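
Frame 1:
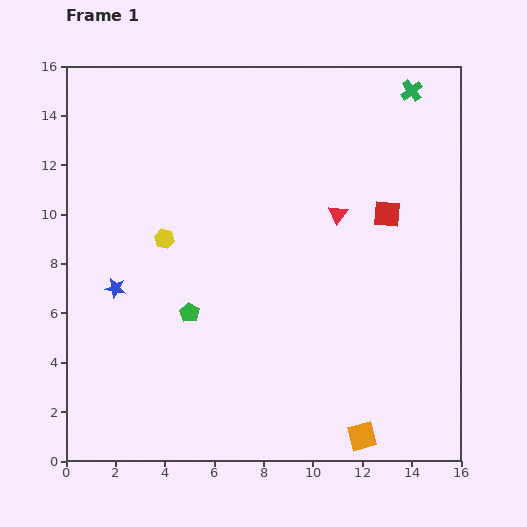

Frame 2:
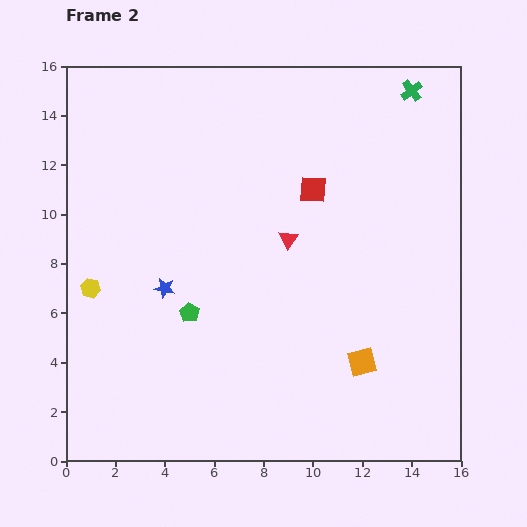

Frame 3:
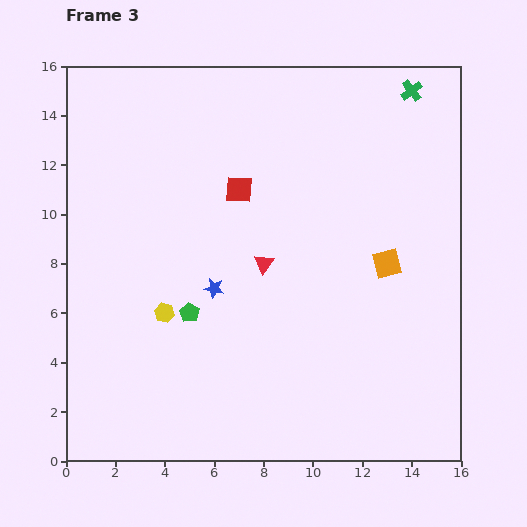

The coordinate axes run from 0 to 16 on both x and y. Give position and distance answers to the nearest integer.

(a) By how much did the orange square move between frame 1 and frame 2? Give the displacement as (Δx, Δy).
(0, 3)

The orange square was at (12, 1) in frame 1 and (12, 4) in frame 2.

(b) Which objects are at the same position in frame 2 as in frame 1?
the green cross, the green pentagon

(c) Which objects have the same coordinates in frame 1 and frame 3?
the green cross, the green pentagon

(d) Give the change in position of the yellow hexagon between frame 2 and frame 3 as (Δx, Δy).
(3, -1)

The yellow hexagon was at (1, 7) in frame 2 and (4, 6) in frame 3.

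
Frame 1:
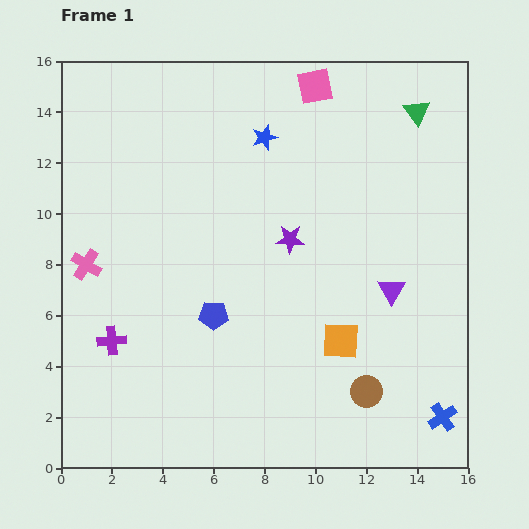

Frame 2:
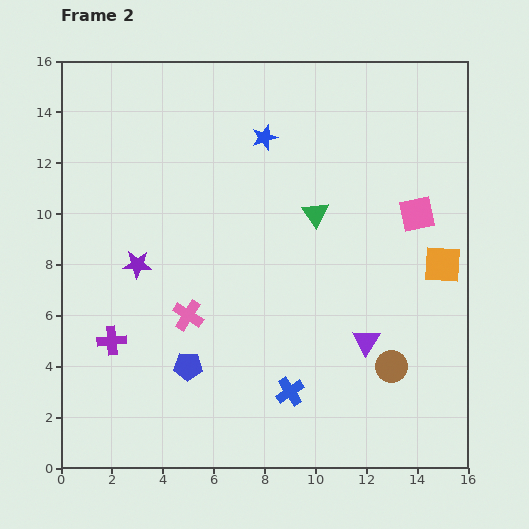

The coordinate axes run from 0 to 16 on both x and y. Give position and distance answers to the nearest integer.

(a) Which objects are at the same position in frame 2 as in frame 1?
the purple cross, the blue star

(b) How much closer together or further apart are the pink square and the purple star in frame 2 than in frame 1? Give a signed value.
+5

Distance in frame 1: 6. Distance in frame 2: 11.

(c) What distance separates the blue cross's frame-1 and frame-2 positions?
6

The blue cross moved from (15, 2) to (9, 3), a distance of √(6² + 1²) ≈ 6.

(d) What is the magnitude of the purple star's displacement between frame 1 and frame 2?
6

The purple star moved from (9, 9) to (3, 8), a distance of √(6² + 1²) ≈ 6.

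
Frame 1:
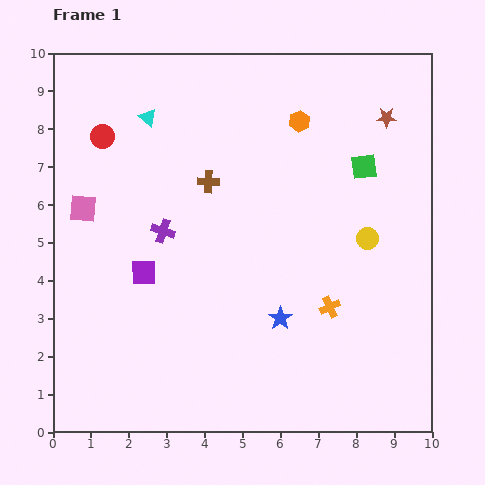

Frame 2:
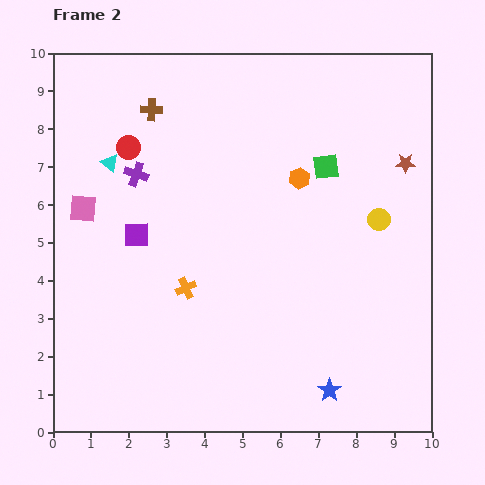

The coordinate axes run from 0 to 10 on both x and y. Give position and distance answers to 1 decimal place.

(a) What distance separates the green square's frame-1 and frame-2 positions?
1.0

The green square moved from (8.2, 7.0) to (7.2, 7.0), a distance of √(1.0² + 0.0²) ≈ 1.0.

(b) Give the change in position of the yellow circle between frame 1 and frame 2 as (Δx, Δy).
(0.3, 0.5)

The yellow circle was at (8.3, 5.1) in frame 1 and (8.6, 5.6) in frame 2.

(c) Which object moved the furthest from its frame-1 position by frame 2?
the orange cross

(moved 3.8; next 2.4)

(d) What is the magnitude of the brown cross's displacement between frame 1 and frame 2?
2.4

The brown cross moved from (4.1, 6.6) to (2.6, 8.5), a distance of √(1.5² + 1.9²) ≈ 2.4.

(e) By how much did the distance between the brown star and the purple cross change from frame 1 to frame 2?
+0.5

Distance in frame 1: 6.6. Distance in frame 2: 7.1.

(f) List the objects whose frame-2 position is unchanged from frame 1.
the pink square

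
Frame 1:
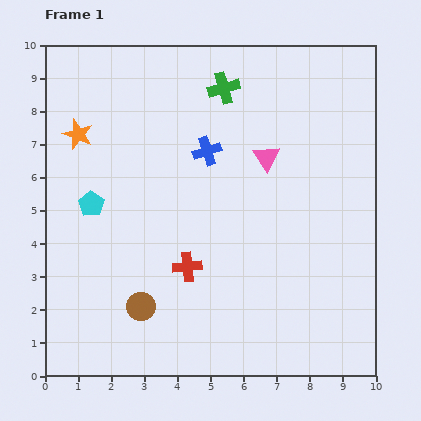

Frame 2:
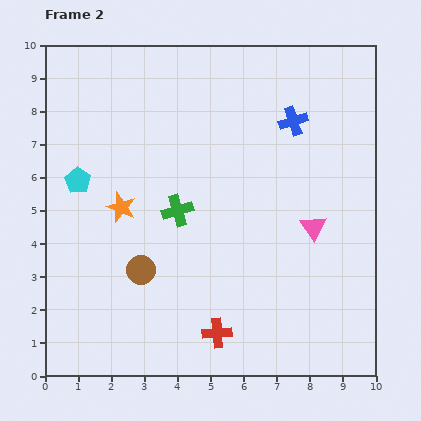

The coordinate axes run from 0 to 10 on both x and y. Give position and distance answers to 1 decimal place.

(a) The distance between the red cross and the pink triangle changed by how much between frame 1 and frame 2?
+0.2

Distance in frame 1: 4.1. Distance in frame 2: 4.3.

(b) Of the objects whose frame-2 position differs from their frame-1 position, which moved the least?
the cyan pentagon

(moved 0.8)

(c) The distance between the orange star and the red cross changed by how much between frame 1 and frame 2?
-0.4

Distance in frame 1: 5.2. Distance in frame 2: 4.8.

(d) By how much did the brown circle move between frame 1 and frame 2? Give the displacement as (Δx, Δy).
(0.0, 1.1)

The brown circle was at (2.9, 2.1) in frame 1 and (2.9, 3.2) in frame 2.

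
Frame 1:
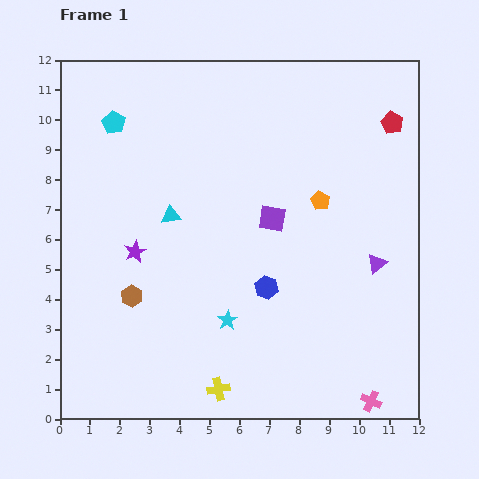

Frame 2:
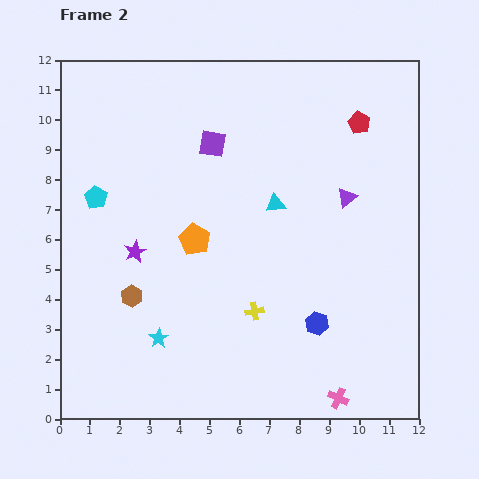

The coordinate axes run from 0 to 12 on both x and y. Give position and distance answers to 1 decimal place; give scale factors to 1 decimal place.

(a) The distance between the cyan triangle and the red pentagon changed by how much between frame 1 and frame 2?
-4.1

Distance in frame 1: 8.0. Distance in frame 2: 3.9.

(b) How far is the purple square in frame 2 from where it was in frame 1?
3.2

The purple square moved from (7.1, 6.7) to (5.1, 9.2), a distance of √(2.0² + 2.5²) ≈ 3.2.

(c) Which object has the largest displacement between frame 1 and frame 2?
the orange pentagon

(moved 4.4; next 3.5)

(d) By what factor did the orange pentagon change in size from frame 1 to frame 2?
1.6×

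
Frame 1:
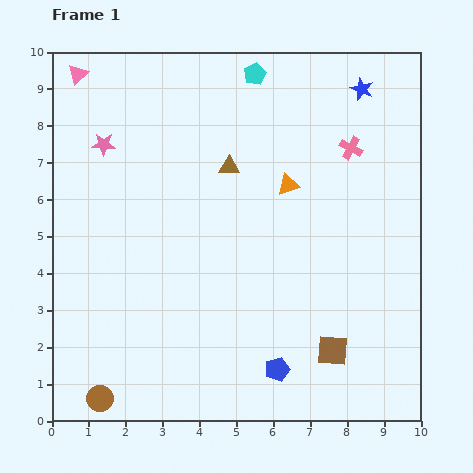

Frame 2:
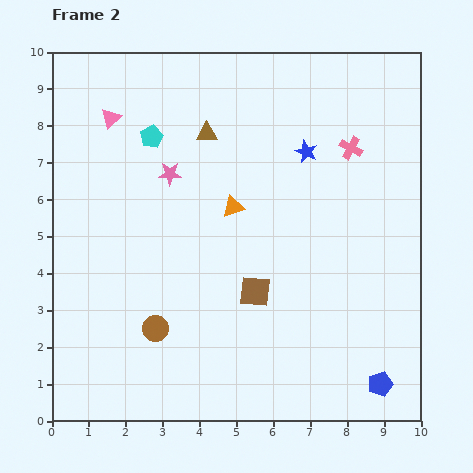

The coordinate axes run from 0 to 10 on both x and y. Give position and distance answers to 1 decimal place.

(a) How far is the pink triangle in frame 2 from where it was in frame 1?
1.5

The pink triangle moved from (0.7, 9.4) to (1.6, 8.2), a distance of √(0.9² + 1.2²) ≈ 1.5.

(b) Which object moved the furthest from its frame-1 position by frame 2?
the cyan pentagon

(moved 3.3; next 2.8)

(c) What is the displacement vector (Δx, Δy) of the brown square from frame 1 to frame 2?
(-2.1, 1.6)

The brown square was at (7.6, 1.9) in frame 1 and (5.5, 3.5) in frame 2.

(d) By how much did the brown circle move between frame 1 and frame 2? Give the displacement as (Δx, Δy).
(1.5, 1.9)

The brown circle was at (1.3, 0.6) in frame 1 and (2.8, 2.5) in frame 2.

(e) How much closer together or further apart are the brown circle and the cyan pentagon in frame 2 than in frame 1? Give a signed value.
-4.6

Distance in frame 1: 9.8. Distance in frame 2: 5.2.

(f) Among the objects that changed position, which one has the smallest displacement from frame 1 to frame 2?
the brown triangle

(moved 1.1)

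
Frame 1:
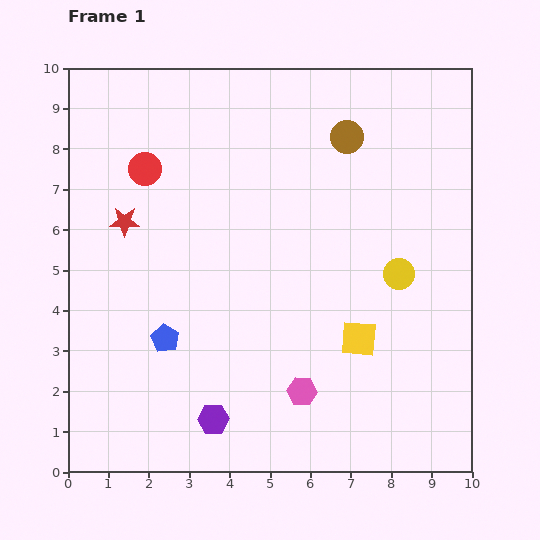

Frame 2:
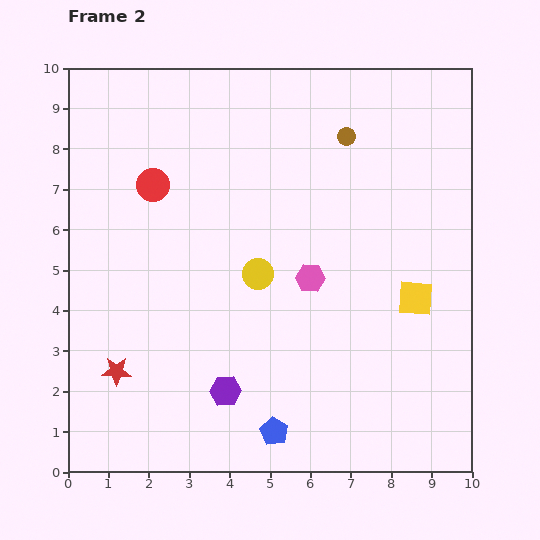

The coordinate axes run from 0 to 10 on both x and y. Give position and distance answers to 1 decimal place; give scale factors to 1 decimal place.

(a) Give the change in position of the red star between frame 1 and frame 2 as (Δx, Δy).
(-0.2, -3.7)

The red star was at (1.4, 6.2) in frame 1 and (1.2, 2.5) in frame 2.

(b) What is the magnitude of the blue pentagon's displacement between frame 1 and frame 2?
3.5

The blue pentagon moved from (2.4, 3.3) to (5.1, 1.0), a distance of √(2.7² + 2.3²) ≈ 3.5.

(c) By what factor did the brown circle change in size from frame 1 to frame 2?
0.6×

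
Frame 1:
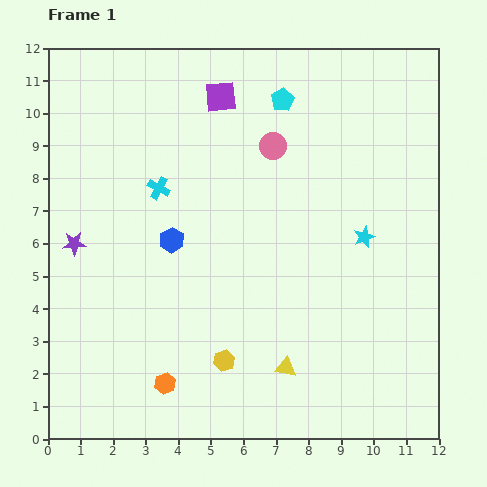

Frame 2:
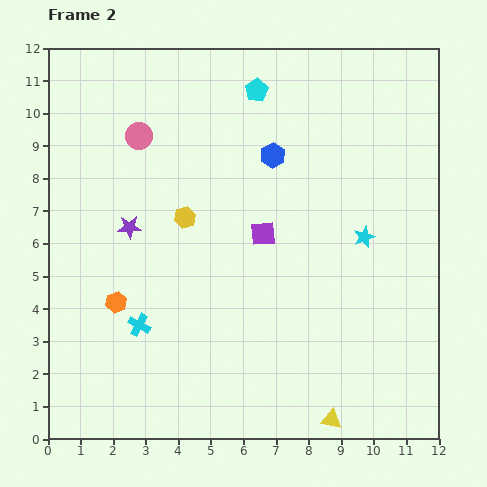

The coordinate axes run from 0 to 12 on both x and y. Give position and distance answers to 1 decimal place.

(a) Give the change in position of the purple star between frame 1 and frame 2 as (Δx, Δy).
(1.7, 0.5)

The purple star was at (0.8, 6.0) in frame 1 and (2.5, 6.5) in frame 2.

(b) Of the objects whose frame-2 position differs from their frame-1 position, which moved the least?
the cyan pentagon

(moved 0.9)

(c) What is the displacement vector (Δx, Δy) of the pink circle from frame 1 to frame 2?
(-4.1, 0.3)

The pink circle was at (6.9, 9.0) in frame 1 and (2.8, 9.3) in frame 2.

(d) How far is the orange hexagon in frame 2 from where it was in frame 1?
2.9

The orange hexagon moved from (3.6, 1.7) to (2.1, 4.2), a distance of √(1.5² + 2.5²) ≈ 2.9.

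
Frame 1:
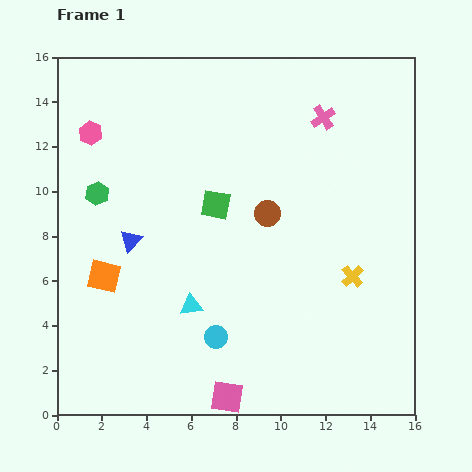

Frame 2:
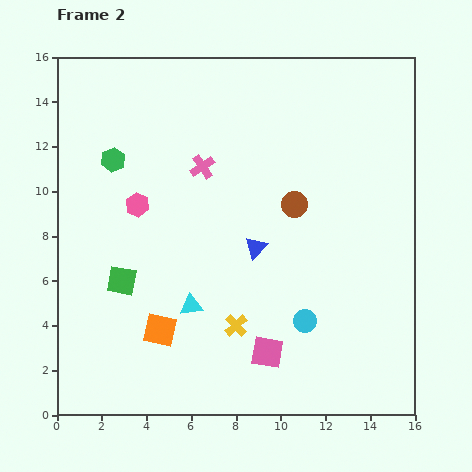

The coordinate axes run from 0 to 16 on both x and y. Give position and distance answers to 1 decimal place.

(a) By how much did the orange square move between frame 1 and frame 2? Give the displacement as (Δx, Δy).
(2.5, -2.4)

The orange square was at (2.1, 6.2) in frame 1 and (4.6, 3.8) in frame 2.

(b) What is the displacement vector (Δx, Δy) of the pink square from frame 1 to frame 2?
(1.8, 2.0)

The pink square was at (7.6, 0.8) in frame 1 and (9.4, 2.8) in frame 2.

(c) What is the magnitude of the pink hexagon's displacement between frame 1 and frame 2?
3.8

The pink hexagon moved from (1.5, 12.6) to (3.6, 9.4), a distance of √(2.1² + 3.2²) ≈ 3.8.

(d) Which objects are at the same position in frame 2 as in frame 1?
the cyan triangle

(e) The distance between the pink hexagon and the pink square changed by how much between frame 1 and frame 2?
-4.5

Distance in frame 1: 13.3. Distance in frame 2: 8.8.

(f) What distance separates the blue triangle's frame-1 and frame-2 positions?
5.6

The blue triangle moved from (3.3, 7.8) to (8.9, 7.5), a distance of √(5.6² + 0.3²) ≈ 5.6.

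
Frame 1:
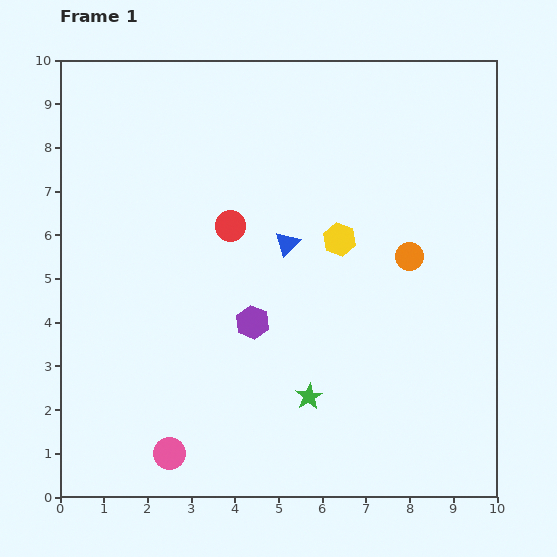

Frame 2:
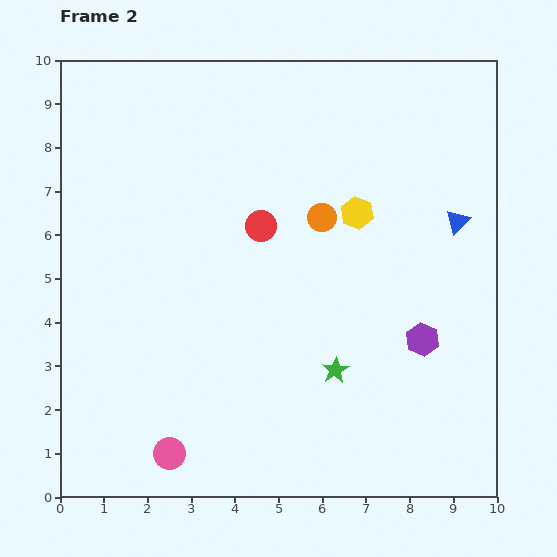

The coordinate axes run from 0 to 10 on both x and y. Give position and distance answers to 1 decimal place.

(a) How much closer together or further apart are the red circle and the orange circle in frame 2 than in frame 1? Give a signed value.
-2.8

Distance in frame 1: 4.2. Distance in frame 2: 1.4.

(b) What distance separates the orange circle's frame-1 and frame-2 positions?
2.2

The orange circle moved from (8.0, 5.5) to (6.0, 6.4), a distance of √(2.0² + 0.9²) ≈ 2.2.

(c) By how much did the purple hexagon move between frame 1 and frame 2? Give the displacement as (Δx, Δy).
(3.9, -0.4)

The purple hexagon was at (4.4, 4.0) in frame 1 and (8.3, 3.6) in frame 2.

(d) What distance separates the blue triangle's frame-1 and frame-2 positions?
3.9

The blue triangle moved from (5.2, 5.8) to (9.1, 6.3), a distance of √(3.9² + 0.5²) ≈ 3.9.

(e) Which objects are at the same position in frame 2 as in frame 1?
the pink circle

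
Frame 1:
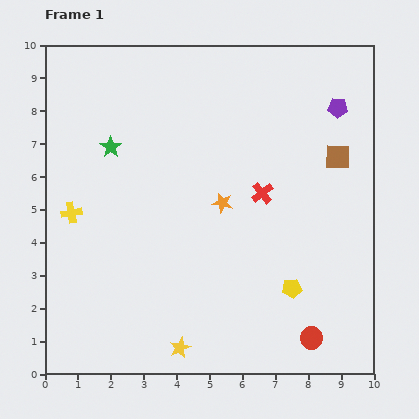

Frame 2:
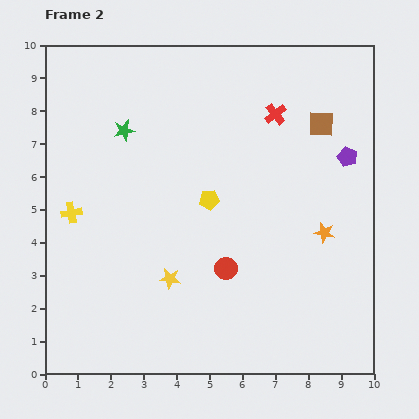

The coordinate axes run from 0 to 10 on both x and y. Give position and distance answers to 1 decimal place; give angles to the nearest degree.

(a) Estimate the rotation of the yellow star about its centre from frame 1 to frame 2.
30° clockwise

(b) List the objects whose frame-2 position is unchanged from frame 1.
the yellow cross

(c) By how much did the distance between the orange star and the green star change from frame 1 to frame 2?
+3.0

Distance in frame 1: 3.8. Distance in frame 2: 6.8.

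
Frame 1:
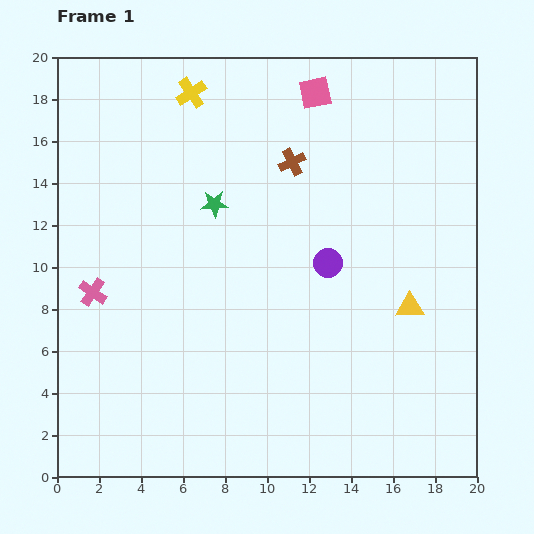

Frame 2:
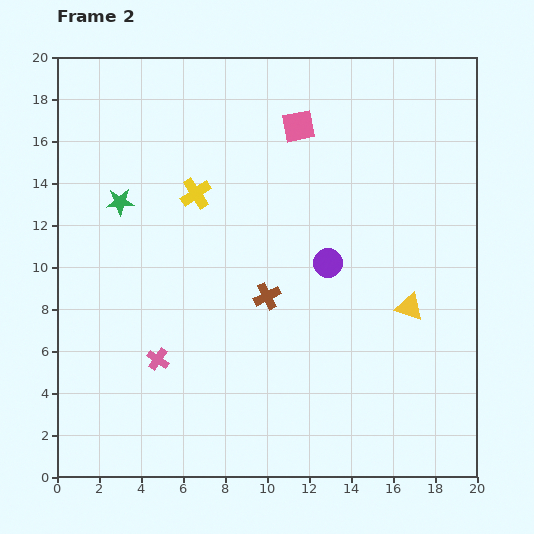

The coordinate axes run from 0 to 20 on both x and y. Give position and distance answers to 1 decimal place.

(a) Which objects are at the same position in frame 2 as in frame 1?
the purple circle, the yellow triangle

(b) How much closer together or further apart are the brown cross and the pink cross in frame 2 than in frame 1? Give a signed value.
-5.3

Distance in frame 1: 11.3. Distance in frame 2: 6.0.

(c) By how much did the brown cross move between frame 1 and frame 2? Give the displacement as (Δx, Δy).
(-1.2, -6.4)

The brown cross was at (11.2, 15.0) in frame 1 and (10.0, 8.6) in frame 2.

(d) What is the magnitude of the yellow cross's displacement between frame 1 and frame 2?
4.8

The yellow cross moved from (6.4, 18.3) to (6.6, 13.5), a distance of √(0.2² + 4.8²) ≈ 4.8.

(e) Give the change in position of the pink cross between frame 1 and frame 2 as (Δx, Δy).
(3.1, -3.2)

The pink cross was at (1.7, 8.8) in frame 1 and (4.8, 5.6) in frame 2.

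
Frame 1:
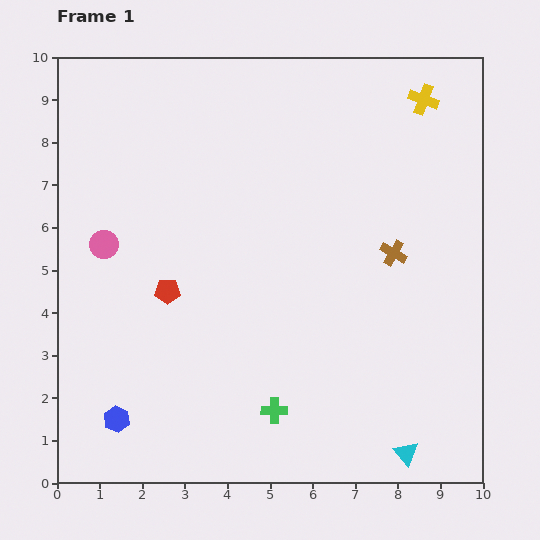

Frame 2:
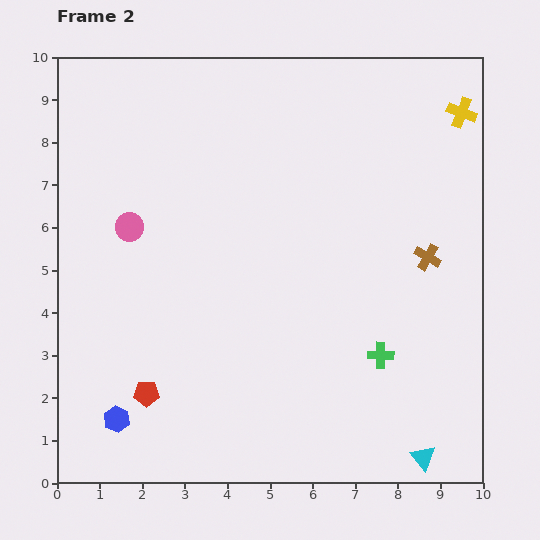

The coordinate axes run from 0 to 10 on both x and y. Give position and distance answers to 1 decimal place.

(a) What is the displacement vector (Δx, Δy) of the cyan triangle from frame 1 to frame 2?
(0.4, -0.1)

The cyan triangle was at (8.2, 0.7) in frame 1 and (8.6, 0.6) in frame 2.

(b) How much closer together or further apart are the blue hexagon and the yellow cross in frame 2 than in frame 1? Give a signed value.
+0.4

Distance in frame 1: 10.4. Distance in frame 2: 10.8.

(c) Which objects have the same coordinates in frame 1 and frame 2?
the blue hexagon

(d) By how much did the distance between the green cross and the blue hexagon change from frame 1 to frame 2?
+2.7

Distance in frame 1: 3.7. Distance in frame 2: 6.4.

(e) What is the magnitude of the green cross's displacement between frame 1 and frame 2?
2.8

The green cross moved from (5.1, 1.7) to (7.6, 3.0), a distance of √(2.5² + 1.3²) ≈ 2.8.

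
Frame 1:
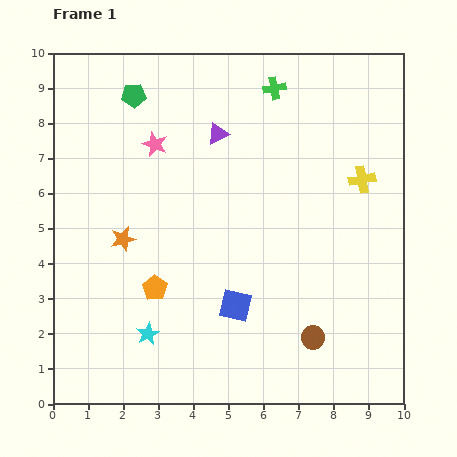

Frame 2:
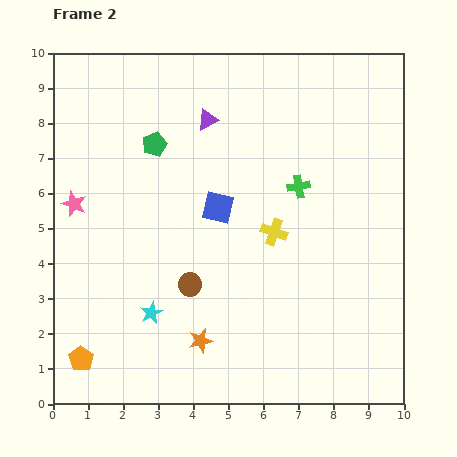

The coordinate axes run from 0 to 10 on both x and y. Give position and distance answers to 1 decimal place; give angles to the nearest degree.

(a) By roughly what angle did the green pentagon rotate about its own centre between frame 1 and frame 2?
18° counter-clockwise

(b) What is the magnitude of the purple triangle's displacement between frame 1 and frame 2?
0.5

The purple triangle moved from (4.7, 7.7) to (4.4, 8.1), a distance of √(0.3² + 0.4²) ≈ 0.5.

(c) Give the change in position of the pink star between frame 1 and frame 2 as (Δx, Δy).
(-2.3, -1.7)

The pink star was at (2.9, 7.4) in frame 1 and (0.6, 5.7) in frame 2.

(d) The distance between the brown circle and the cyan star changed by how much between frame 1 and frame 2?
-3.3

Distance in frame 1: 4.7. Distance in frame 2: 1.4.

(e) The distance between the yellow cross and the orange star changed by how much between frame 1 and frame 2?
-3.3

Distance in frame 1: 7.0. Distance in frame 2: 3.7.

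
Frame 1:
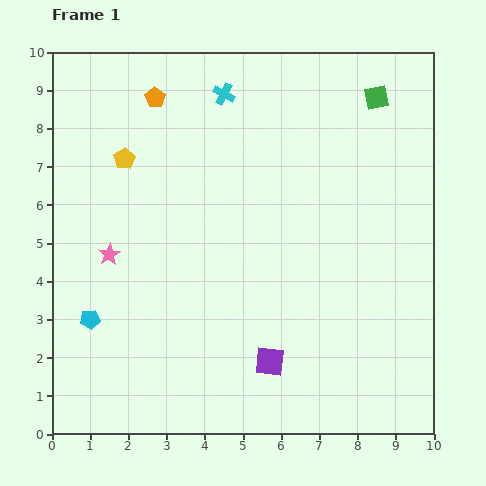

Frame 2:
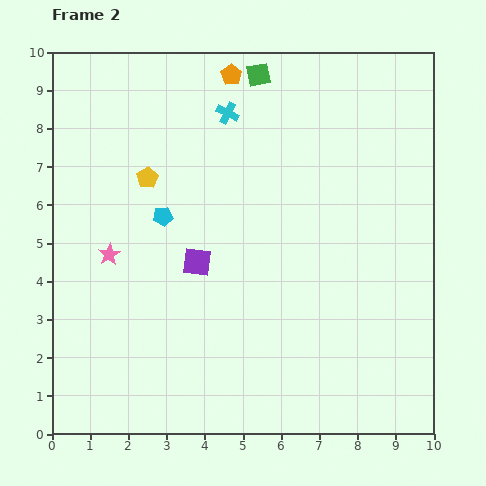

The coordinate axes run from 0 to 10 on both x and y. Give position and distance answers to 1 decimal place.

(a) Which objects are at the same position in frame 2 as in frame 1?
the pink star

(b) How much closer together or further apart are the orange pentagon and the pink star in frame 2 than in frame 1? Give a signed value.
+1.4

Distance in frame 1: 4.3. Distance in frame 2: 5.7.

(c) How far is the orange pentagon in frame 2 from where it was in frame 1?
2.1

The orange pentagon moved from (2.7, 8.8) to (4.7, 9.4), a distance of √(2.0² + 0.6²) ≈ 2.1.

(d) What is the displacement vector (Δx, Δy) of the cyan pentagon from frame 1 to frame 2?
(1.9, 2.7)

The cyan pentagon was at (1.0, 3.0) in frame 1 and (2.9, 5.7) in frame 2.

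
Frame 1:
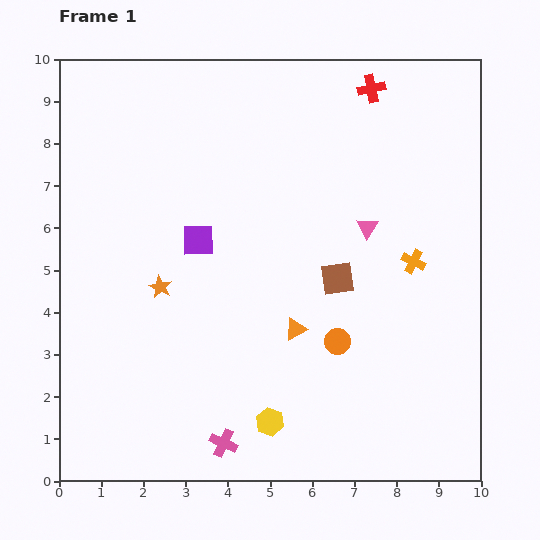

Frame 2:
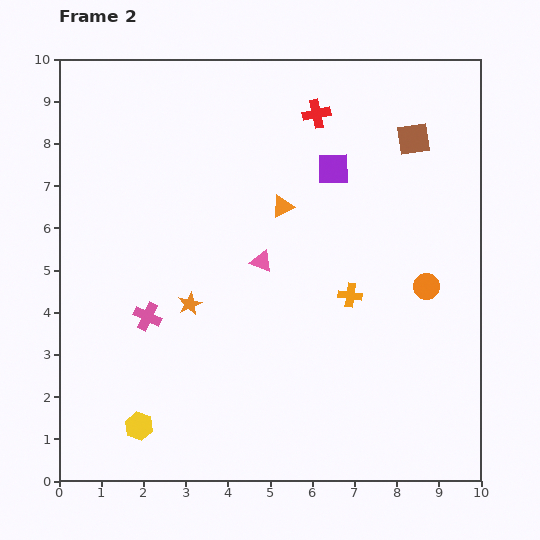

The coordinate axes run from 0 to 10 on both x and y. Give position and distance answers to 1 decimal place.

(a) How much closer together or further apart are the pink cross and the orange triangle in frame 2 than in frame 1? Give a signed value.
+0.9

Distance in frame 1: 3.2. Distance in frame 2: 4.1.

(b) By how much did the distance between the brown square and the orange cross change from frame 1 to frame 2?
+2.2

Distance in frame 1: 1.8. Distance in frame 2: 4.0.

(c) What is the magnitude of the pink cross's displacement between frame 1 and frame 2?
3.5

The pink cross moved from (3.9, 0.9) to (2.1, 3.9), a distance of √(1.8² + 3.0²) ≈ 3.5.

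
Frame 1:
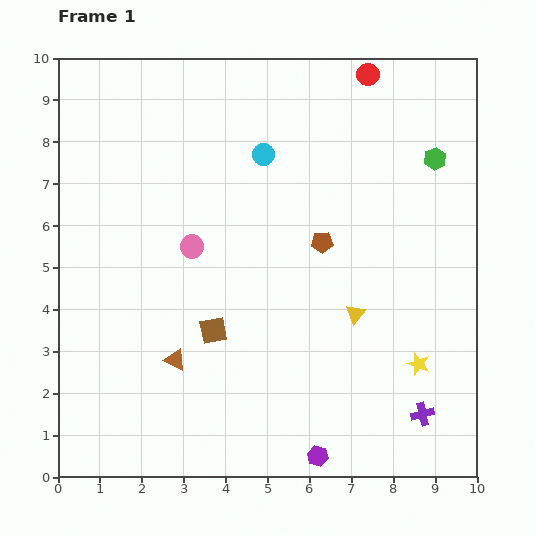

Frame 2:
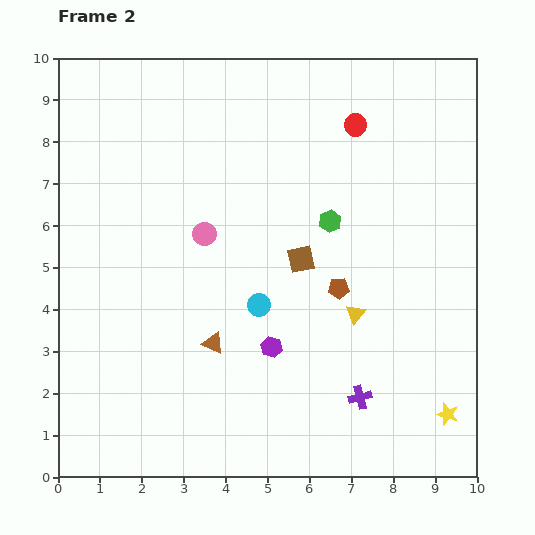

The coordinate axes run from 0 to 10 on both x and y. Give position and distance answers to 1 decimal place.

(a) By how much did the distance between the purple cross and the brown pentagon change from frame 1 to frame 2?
-2.2

Distance in frame 1: 4.8. Distance in frame 2: 2.6.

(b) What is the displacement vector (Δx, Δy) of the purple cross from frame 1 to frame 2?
(-1.5, 0.4)

The purple cross was at (8.7, 1.5) in frame 1 and (7.2, 1.9) in frame 2.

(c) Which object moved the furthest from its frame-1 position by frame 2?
the cyan circle

(moved 3.6; next 2.9)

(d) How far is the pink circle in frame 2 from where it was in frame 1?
0.4

The pink circle moved from (3.2, 5.5) to (3.5, 5.8), a distance of √(0.3² + 0.3²) ≈ 0.4.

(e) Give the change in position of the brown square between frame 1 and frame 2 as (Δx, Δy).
(2.1, 1.7)

The brown square was at (3.7, 3.5) in frame 1 and (5.8, 5.2) in frame 2.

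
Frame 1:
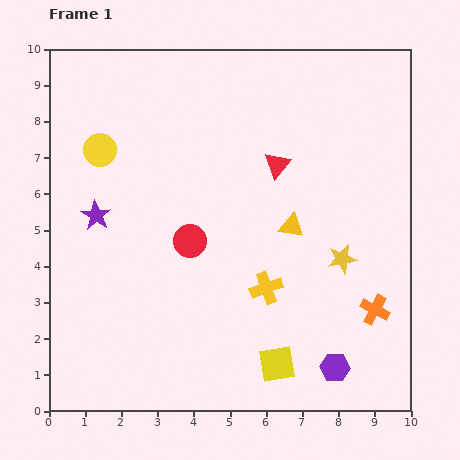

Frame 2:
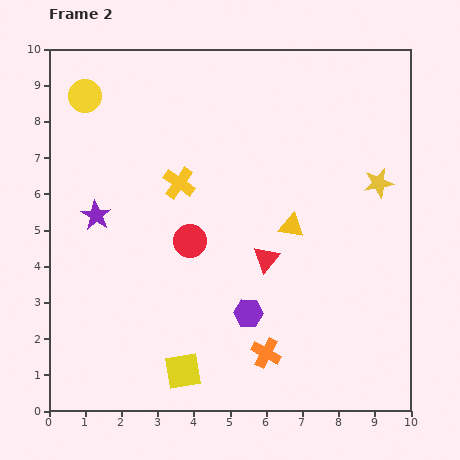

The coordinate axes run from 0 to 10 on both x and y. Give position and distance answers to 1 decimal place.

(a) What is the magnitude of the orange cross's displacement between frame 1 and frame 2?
3.2

The orange cross moved from (9.0, 2.8) to (6.0, 1.6), a distance of √(3.0² + 1.2²) ≈ 3.2.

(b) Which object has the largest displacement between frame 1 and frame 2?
the yellow cross

(moved 3.8; next 3.2)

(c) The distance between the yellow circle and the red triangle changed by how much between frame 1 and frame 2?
+1.8

Distance in frame 1: 4.9. Distance in frame 2: 6.7.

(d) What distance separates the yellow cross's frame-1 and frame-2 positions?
3.8

The yellow cross moved from (6.0, 3.4) to (3.6, 6.3), a distance of √(2.4² + 2.9²) ≈ 3.8.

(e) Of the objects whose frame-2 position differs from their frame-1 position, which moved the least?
the yellow circle

(moved 1.6)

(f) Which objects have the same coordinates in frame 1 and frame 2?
the red circle, the yellow triangle, the purple star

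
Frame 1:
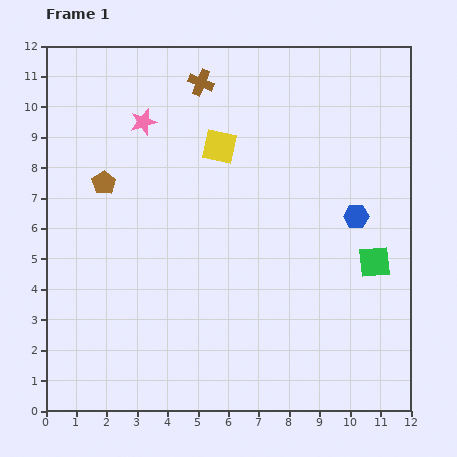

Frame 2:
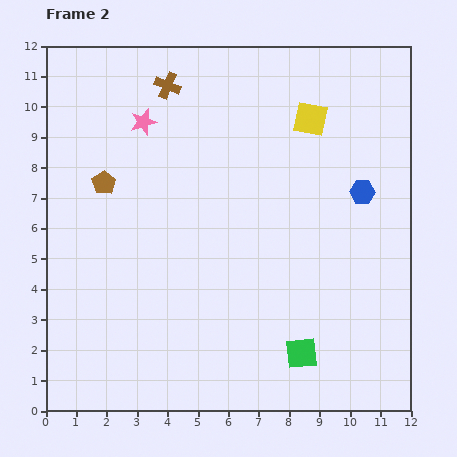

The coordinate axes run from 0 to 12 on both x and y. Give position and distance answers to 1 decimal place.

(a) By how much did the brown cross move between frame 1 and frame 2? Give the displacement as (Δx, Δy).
(-1.1, -0.1)

The brown cross was at (5.1, 10.8) in frame 1 and (4.0, 10.7) in frame 2.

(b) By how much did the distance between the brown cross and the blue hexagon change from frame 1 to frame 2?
+0.6

Distance in frame 1: 6.7. Distance in frame 2: 7.3.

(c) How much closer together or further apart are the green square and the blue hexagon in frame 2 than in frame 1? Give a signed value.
+4.1

Distance in frame 1: 1.6. Distance in frame 2: 5.7.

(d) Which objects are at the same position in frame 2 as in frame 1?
the pink star, the brown pentagon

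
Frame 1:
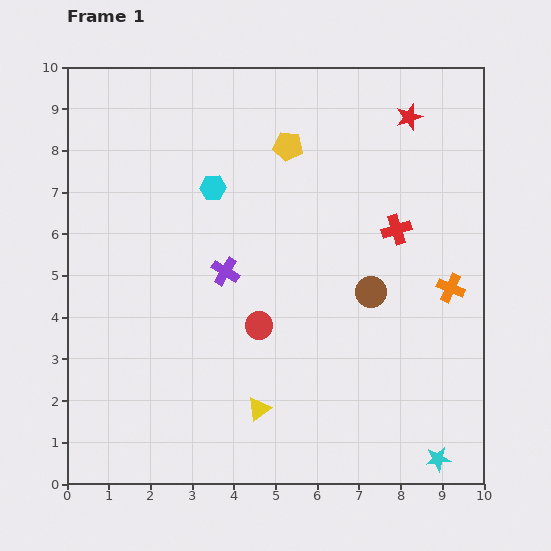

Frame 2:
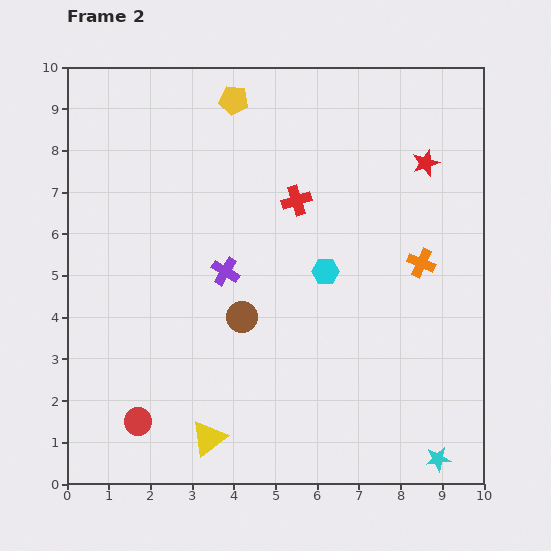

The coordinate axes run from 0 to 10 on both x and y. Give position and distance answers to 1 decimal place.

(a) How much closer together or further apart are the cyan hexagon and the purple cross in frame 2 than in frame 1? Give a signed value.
+0.4

Distance in frame 1: 2.0. Distance in frame 2: 2.4.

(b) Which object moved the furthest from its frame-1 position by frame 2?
the red circle

(moved 3.7; next 3.4)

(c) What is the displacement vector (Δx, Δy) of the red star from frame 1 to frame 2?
(0.4, -1.1)

The red star was at (8.2, 8.8) in frame 1 and (8.6, 7.7) in frame 2.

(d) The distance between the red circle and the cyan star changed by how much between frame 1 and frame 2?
+1.9

Distance in frame 1: 5.4. Distance in frame 2: 7.3.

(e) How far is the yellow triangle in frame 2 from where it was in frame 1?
1.4

The yellow triangle moved from (4.6, 1.8) to (3.4, 1.1), a distance of √(1.2² + 0.7²) ≈ 1.4.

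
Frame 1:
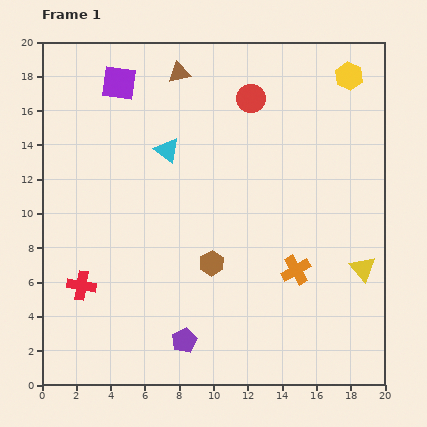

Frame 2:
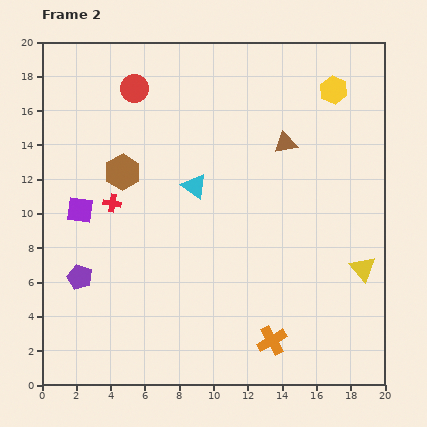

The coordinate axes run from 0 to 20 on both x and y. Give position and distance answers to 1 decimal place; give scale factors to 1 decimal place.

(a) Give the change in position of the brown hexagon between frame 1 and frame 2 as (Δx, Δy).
(-5.2, 5.3)

The brown hexagon was at (9.9, 7.1) in frame 1 and (4.7, 12.4) in frame 2.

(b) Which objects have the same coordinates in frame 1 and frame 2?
the yellow triangle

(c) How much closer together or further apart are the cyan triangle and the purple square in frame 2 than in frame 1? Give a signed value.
+2.0

Distance in frame 1: 4.8. Distance in frame 2: 6.8.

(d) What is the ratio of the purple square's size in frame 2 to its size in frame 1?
0.8×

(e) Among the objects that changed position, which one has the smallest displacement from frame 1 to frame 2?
the yellow hexagon

(moved 1.2)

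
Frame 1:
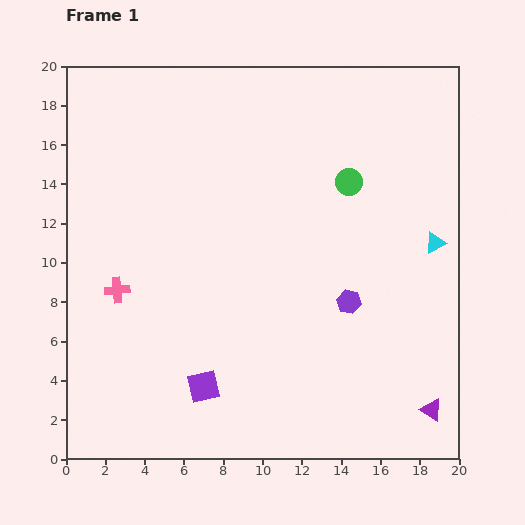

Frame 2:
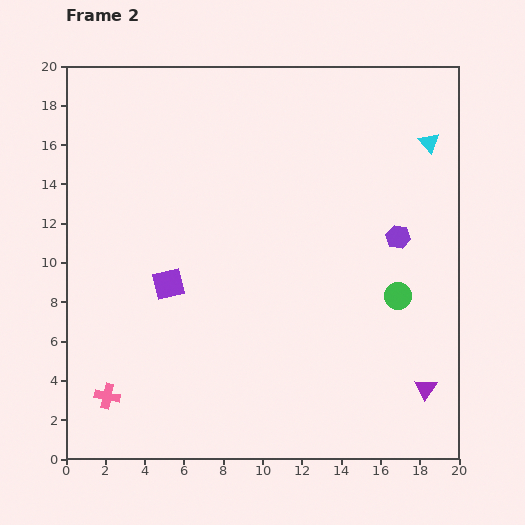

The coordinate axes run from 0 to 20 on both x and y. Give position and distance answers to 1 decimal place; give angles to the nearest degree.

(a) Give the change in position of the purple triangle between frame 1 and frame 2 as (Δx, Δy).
(-0.3, 1.1)

The purple triangle was at (18.6, 2.5) in frame 1 and (18.3, 3.6) in frame 2.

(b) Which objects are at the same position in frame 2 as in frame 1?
none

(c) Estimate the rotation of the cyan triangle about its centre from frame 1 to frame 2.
42° counter-clockwise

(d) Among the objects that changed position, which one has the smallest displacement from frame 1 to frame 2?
the purple triangle

(moved 1.1)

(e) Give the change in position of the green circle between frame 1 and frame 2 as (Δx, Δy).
(2.5, -5.8)

The green circle was at (14.4, 14.1) in frame 1 and (16.9, 8.3) in frame 2.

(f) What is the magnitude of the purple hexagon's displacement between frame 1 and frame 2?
4.1

The purple hexagon moved from (14.4, 8.0) to (16.9, 11.3), a distance of √(2.5² + 3.3²) ≈ 4.1.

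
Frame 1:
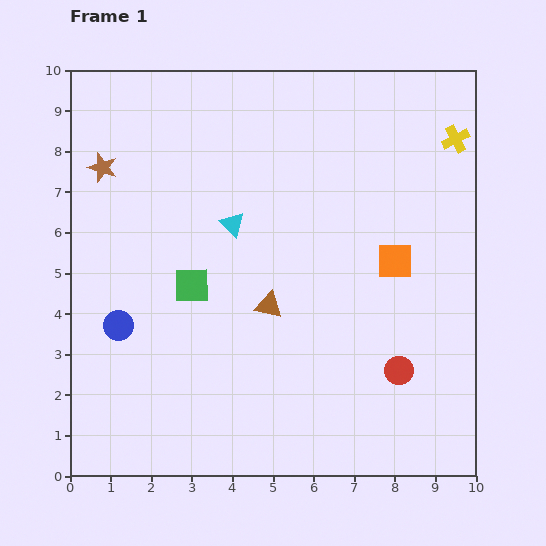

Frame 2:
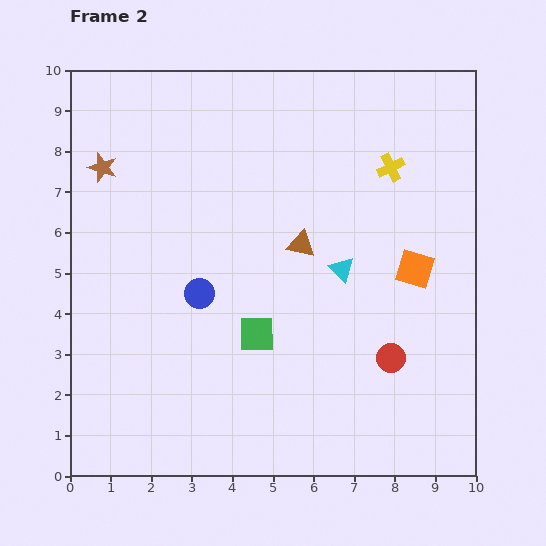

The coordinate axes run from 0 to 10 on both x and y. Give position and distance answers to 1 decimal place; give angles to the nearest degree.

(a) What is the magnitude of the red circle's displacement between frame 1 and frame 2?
0.4

The red circle moved from (8.1, 2.6) to (7.9, 2.9), a distance of √(0.2² + 0.3²) ≈ 0.4.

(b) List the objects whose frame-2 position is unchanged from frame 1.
the brown star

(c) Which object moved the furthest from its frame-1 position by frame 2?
the cyan triangle

(moved 2.9; next 2.2)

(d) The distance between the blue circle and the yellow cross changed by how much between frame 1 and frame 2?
-3.9

Distance in frame 1: 9.5. Distance in frame 2: 5.6.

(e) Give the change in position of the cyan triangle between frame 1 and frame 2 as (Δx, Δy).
(2.7, -1.1)

The cyan triangle was at (4.0, 6.2) in frame 1 and (6.7, 5.1) in frame 2.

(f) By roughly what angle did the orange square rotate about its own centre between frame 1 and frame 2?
18° clockwise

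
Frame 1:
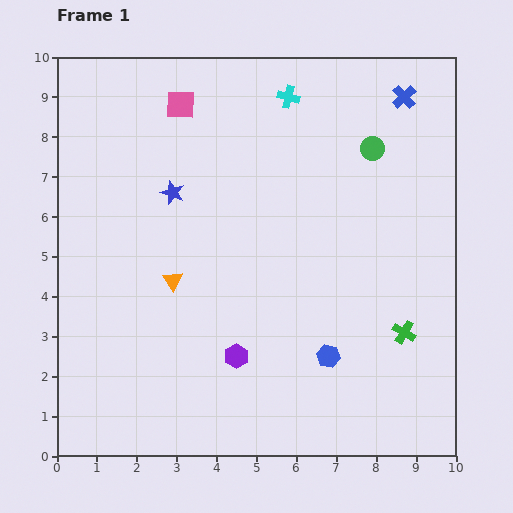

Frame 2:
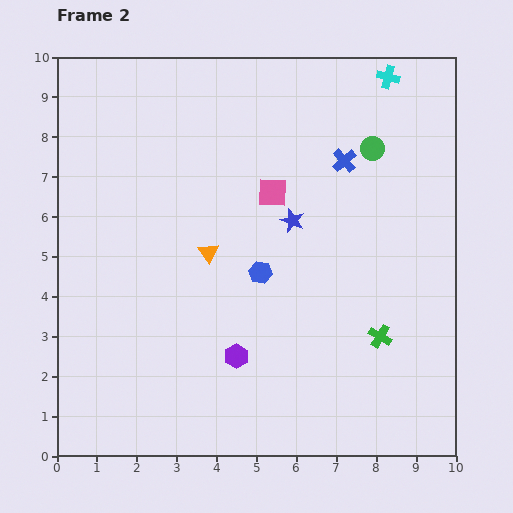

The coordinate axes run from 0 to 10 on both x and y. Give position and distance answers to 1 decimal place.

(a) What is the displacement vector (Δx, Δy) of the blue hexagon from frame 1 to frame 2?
(-1.7, 2.1)

The blue hexagon was at (6.8, 2.5) in frame 1 and (5.1, 4.6) in frame 2.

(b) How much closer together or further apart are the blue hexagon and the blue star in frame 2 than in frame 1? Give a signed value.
-4.2

Distance in frame 1: 5.7. Distance in frame 2: 1.5.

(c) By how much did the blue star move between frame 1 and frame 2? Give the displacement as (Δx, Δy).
(3.0, -0.7)

The blue star was at (2.9, 6.6) in frame 1 and (5.9, 5.9) in frame 2.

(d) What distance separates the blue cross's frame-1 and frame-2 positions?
2.2

The blue cross moved from (8.7, 9.0) to (7.2, 7.4), a distance of √(1.5² + 1.6²) ≈ 2.2.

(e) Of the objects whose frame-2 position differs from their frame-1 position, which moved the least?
the green cross

(moved 0.6)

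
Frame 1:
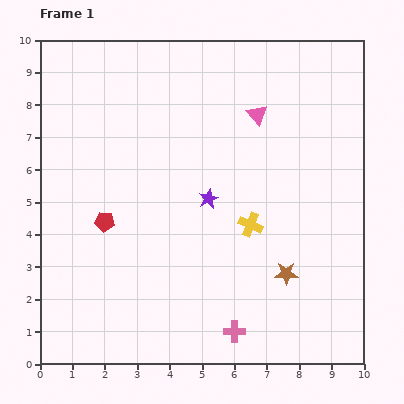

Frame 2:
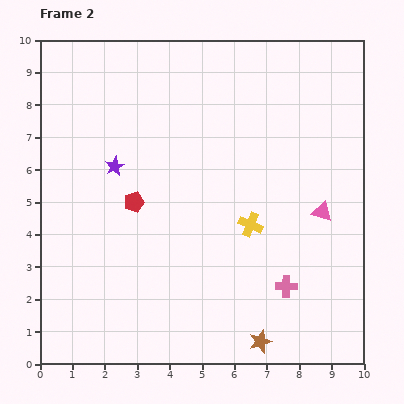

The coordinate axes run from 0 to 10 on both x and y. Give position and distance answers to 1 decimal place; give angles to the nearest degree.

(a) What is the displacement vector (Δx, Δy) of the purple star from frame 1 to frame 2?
(-2.9, 1.0)

The purple star was at (5.2, 5.1) in frame 1 and (2.3, 6.1) in frame 2.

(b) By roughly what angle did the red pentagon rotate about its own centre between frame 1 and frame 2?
22° counter-clockwise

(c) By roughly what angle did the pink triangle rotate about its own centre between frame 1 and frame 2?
33° counter-clockwise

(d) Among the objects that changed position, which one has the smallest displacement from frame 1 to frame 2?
the red pentagon

(moved 1.1)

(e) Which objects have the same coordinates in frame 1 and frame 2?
the yellow cross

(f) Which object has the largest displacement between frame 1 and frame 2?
the pink triangle

(moved 3.6; next 3.1)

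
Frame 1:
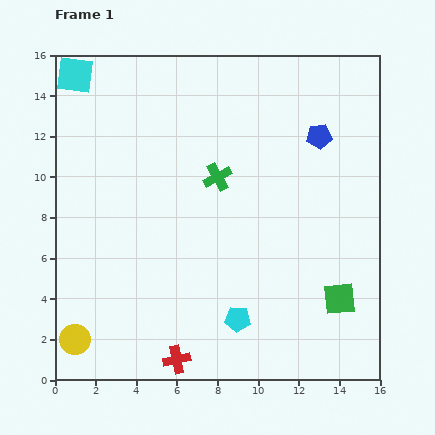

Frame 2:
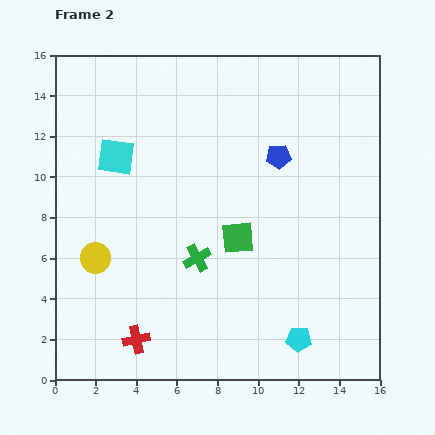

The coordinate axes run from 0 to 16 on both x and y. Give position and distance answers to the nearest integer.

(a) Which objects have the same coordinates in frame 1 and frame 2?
none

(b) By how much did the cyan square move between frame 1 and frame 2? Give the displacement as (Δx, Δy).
(2, -4)

The cyan square was at (1, 15) in frame 1 and (3, 11) in frame 2.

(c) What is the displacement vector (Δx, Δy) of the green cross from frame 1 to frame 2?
(-1, -4)

The green cross was at (8, 10) in frame 1 and (7, 6) in frame 2.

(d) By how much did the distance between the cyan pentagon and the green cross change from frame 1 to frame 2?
-1

Distance in frame 1: 7. Distance in frame 2: 6.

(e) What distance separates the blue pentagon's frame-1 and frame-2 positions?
2

The blue pentagon moved from (13, 12) to (11, 11), a distance of √(2² + 1²) ≈ 2.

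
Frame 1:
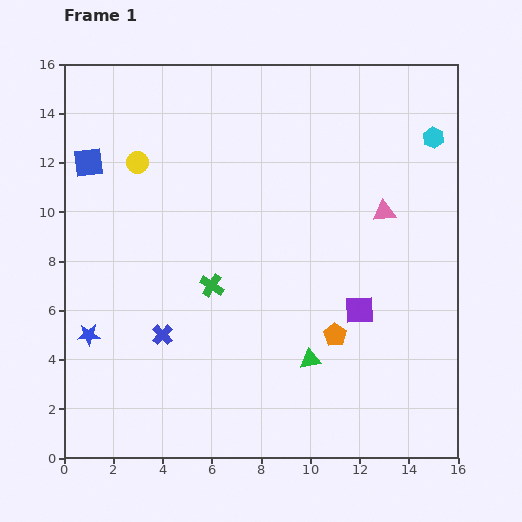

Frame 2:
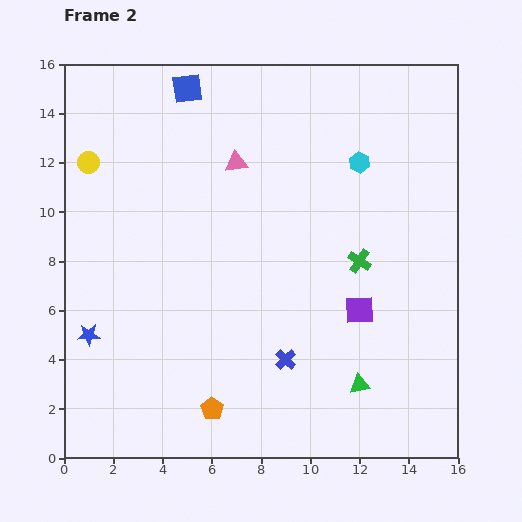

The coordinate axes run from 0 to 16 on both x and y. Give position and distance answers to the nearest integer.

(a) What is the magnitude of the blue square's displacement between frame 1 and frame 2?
5

The blue square moved from (1, 12) to (5, 15), a distance of √(4² + 3²) ≈ 5.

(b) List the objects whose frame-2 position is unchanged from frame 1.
the blue star, the purple square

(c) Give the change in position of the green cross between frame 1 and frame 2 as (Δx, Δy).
(6, 1)

The green cross was at (6, 7) in frame 1 and (12, 8) in frame 2.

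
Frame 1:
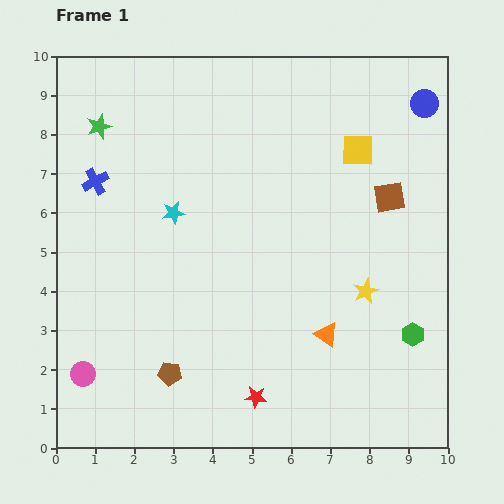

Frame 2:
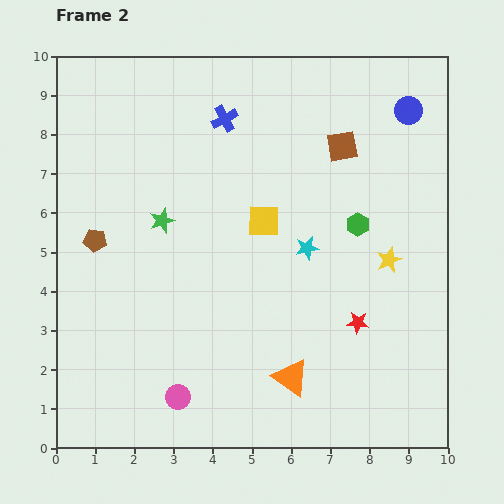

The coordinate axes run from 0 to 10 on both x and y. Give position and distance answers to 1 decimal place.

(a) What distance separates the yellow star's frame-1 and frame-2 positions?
1.0

The yellow star moved from (7.9, 4.0) to (8.5, 4.8), a distance of √(0.6² + 0.8²) ≈ 1.0.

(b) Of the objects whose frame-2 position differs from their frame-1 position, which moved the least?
the blue circle

(moved 0.4)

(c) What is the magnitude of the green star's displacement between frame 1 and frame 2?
2.9

The green star moved from (1.1, 8.2) to (2.7, 5.8), a distance of √(1.6² + 2.4²) ≈ 2.9.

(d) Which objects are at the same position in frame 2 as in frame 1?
none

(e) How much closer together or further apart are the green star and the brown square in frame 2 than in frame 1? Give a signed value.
-2.6

Distance in frame 1: 7.6. Distance in frame 2: 5.0.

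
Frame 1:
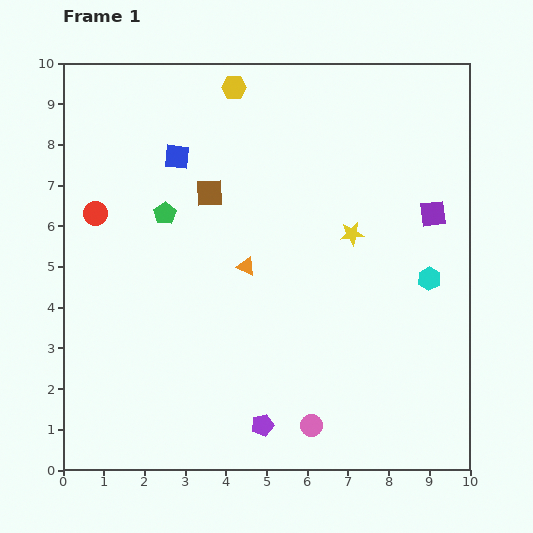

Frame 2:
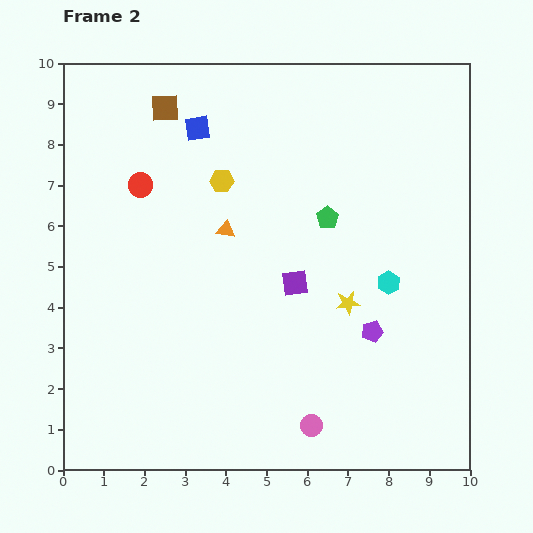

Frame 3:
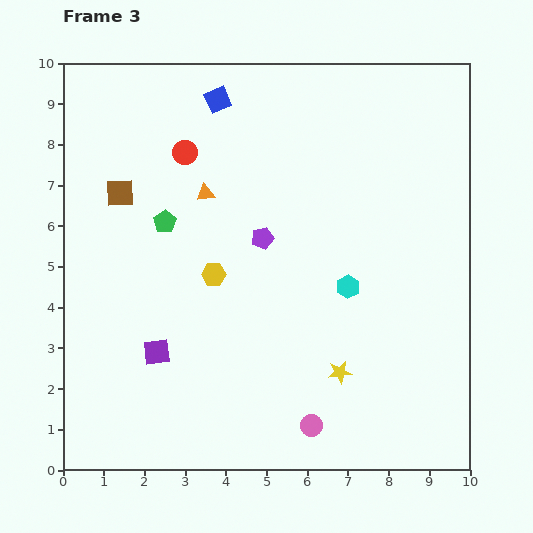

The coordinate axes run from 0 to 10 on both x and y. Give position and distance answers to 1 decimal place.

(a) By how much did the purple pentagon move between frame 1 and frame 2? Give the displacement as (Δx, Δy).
(2.7, 2.3)

The purple pentagon was at (4.9, 1.1) in frame 1 and (7.6, 3.4) in frame 2.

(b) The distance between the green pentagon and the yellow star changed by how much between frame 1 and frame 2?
-2.4

Distance in frame 1: 4.6. Distance in frame 2: 2.2.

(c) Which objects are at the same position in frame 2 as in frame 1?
the pink circle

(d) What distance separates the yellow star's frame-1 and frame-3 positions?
3.4

The yellow star moved from (7.1, 5.8) to (6.8, 2.4), a distance of √(0.3² + 3.4²) ≈ 3.4.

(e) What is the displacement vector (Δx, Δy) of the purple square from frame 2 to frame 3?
(-3.4, -1.7)

The purple square was at (5.7, 4.6) in frame 2 and (2.3, 2.9) in frame 3.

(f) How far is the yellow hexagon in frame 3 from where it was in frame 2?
2.3

The yellow hexagon moved from (3.9, 7.1) to (3.7, 4.8), a distance of √(0.2² + 2.3²) ≈ 2.3.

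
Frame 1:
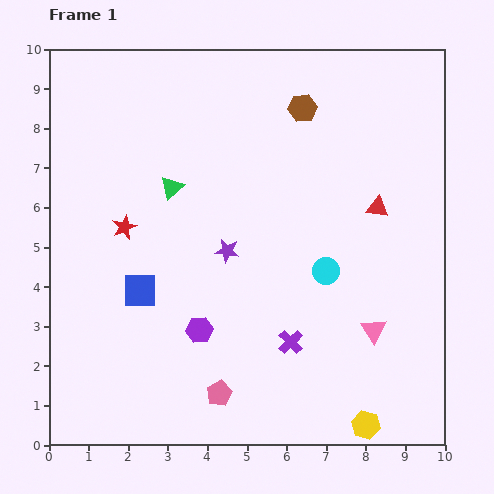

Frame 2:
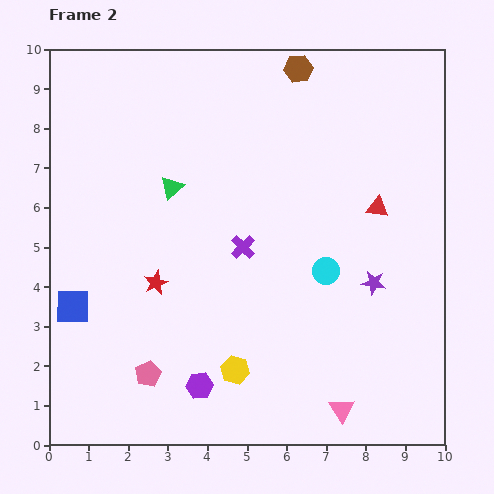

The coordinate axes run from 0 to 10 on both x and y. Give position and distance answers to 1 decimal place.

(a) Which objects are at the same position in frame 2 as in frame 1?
the cyan circle, the green triangle, the red triangle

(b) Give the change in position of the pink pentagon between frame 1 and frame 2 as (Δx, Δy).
(-1.8, 0.5)

The pink pentagon was at (4.3, 1.3) in frame 1 and (2.5, 1.8) in frame 2.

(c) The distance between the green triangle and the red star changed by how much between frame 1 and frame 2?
+0.8

Distance in frame 1: 1.6. Distance in frame 2: 2.4.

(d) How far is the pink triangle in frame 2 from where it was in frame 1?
2.2

The pink triangle moved from (8.2, 2.9) to (7.4, 0.9), a distance of √(0.8² + 2.0²) ≈ 2.2.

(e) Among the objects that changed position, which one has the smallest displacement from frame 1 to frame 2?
the brown hexagon

(moved 1.0)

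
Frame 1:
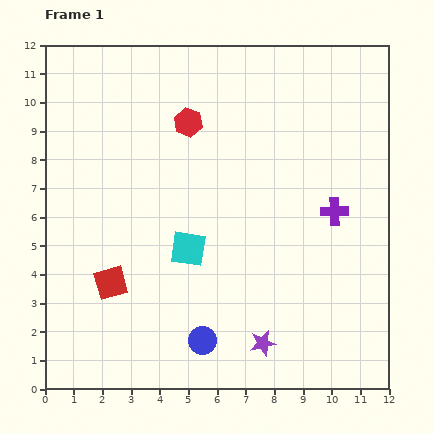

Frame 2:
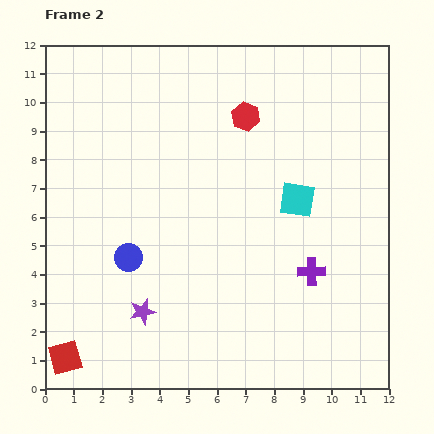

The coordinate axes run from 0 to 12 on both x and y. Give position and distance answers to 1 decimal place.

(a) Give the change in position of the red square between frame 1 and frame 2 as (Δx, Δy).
(-1.6, -2.6)

The red square was at (2.3, 3.7) in frame 1 and (0.7, 1.1) in frame 2.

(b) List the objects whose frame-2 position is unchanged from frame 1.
none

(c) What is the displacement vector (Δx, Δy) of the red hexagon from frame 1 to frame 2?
(2.0, 0.2)

The red hexagon was at (5.0, 9.3) in frame 1 and (7.0, 9.5) in frame 2.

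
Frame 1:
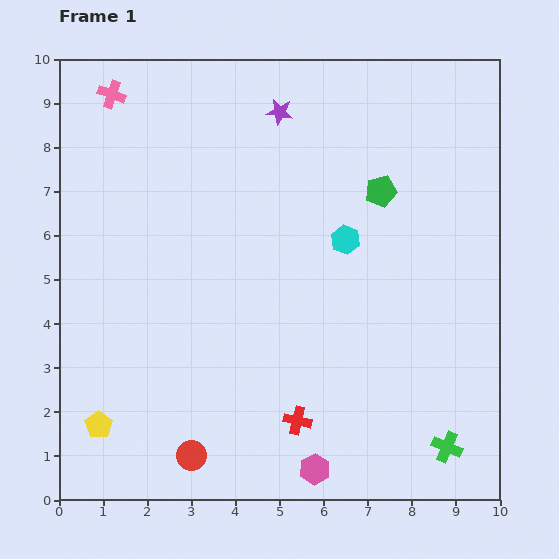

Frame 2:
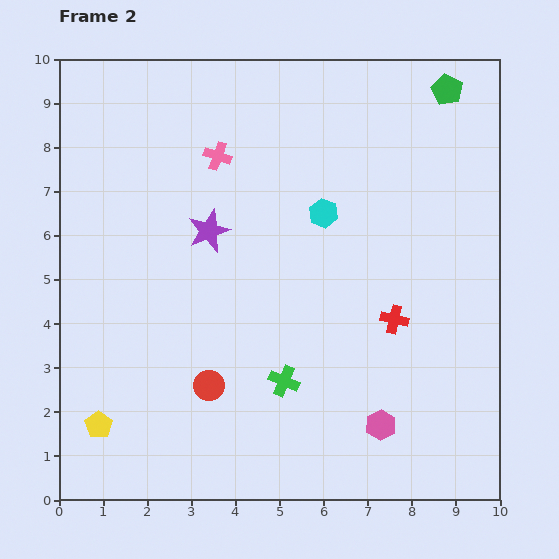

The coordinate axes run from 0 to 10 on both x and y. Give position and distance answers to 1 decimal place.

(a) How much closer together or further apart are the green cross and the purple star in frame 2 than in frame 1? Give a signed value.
-4.7

Distance in frame 1: 8.5. Distance in frame 2: 3.8.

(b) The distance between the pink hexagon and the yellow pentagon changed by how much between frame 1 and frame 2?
+1.4

Distance in frame 1: 5.0. Distance in frame 2: 6.4.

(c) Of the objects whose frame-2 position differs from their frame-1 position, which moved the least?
the cyan hexagon

(moved 0.8)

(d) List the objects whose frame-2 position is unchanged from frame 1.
the yellow pentagon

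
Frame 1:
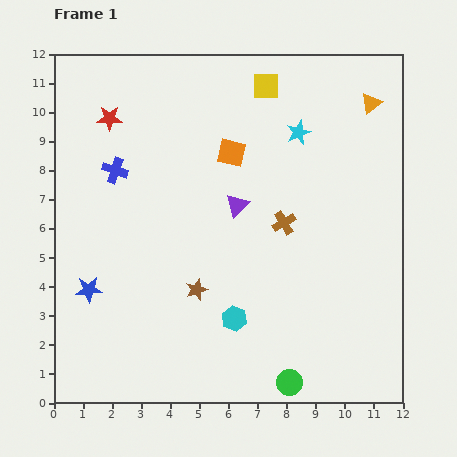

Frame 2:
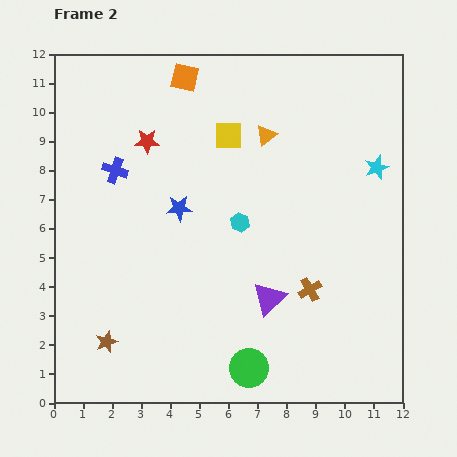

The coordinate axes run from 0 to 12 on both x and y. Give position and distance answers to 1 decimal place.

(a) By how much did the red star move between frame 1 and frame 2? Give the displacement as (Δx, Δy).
(1.3, -0.8)

The red star was at (1.9, 9.8) in frame 1 and (3.2, 9.0) in frame 2.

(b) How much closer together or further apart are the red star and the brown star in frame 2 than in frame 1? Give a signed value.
+0.4

Distance in frame 1: 6.6. Distance in frame 2: 7.0.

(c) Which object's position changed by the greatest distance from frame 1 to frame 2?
the blue star

(moved 4.2; next 3.8)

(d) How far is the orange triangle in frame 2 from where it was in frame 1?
3.8

The orange triangle moved from (10.9, 10.3) to (7.3, 9.2), a distance of √(3.6² + 1.1²) ≈ 3.8.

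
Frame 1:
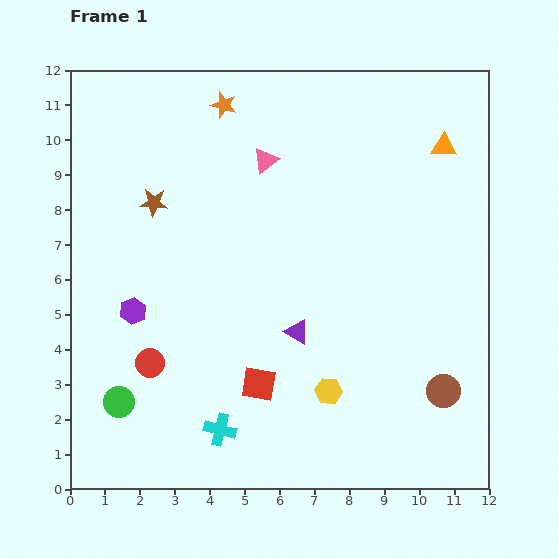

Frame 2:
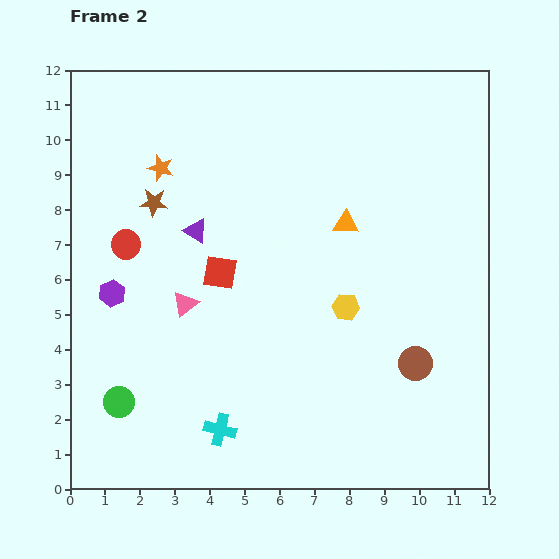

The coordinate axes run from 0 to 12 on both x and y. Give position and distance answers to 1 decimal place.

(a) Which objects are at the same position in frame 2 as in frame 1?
the green circle, the brown star, the cyan cross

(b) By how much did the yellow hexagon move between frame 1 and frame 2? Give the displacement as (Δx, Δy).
(0.5, 2.4)

The yellow hexagon was at (7.4, 2.8) in frame 1 and (7.9, 5.2) in frame 2.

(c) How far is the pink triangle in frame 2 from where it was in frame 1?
4.7

The pink triangle moved from (5.6, 9.4) to (3.3, 5.3), a distance of √(2.3² + 4.1²) ≈ 4.7.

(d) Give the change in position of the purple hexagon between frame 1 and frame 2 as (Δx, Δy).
(-0.6, 0.5)

The purple hexagon was at (1.8, 5.1) in frame 1 and (1.2, 5.6) in frame 2.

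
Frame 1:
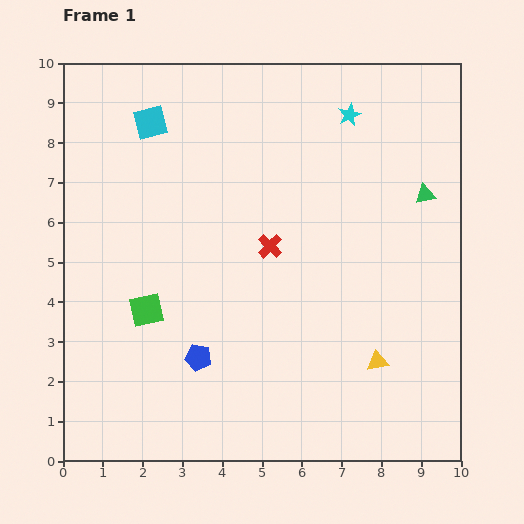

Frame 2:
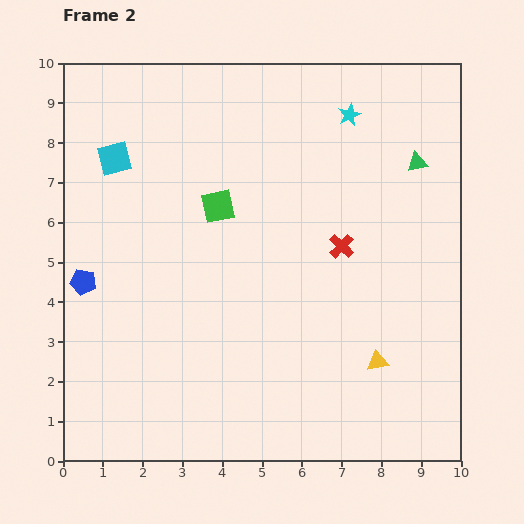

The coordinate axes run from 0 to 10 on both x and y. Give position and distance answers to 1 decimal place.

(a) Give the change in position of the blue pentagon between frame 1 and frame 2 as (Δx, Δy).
(-2.9, 1.9)

The blue pentagon was at (3.4, 2.6) in frame 1 and (0.5, 4.5) in frame 2.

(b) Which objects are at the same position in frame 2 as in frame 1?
the yellow triangle, the cyan star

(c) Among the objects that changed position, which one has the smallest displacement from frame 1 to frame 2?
the green triangle

(moved 0.8)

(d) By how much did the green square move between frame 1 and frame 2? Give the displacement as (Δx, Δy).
(1.8, 2.6)

The green square was at (2.1, 3.8) in frame 1 and (3.9, 6.4) in frame 2.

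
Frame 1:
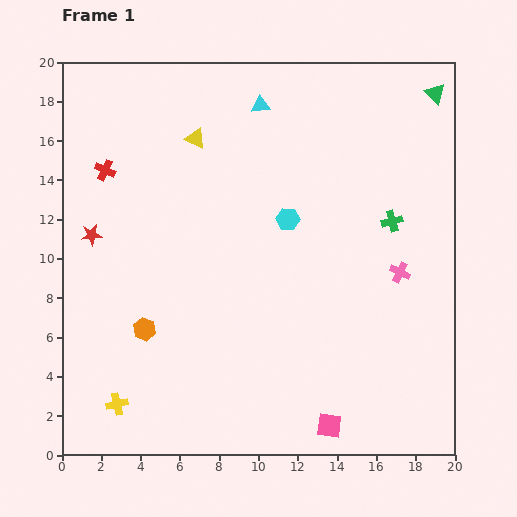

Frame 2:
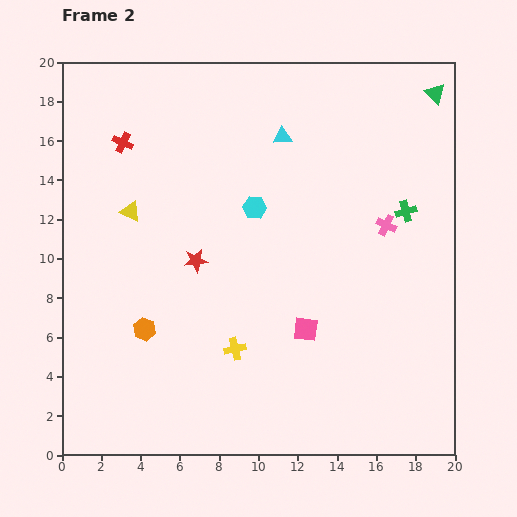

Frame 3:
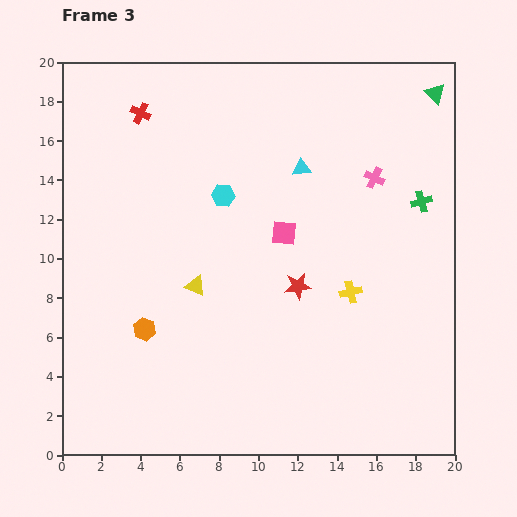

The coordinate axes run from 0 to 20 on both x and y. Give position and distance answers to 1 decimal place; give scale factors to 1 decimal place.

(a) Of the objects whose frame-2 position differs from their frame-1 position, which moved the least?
the green cross

(moved 0.9)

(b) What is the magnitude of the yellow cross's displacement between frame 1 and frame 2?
6.6

The yellow cross moved from (2.8, 2.6) to (8.8, 5.4), a distance of √(6.0² + 2.8²) ≈ 6.6.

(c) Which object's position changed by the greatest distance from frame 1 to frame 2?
the yellow cross

(moved 6.6; next 5.5)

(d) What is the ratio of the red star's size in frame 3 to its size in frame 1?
1.3×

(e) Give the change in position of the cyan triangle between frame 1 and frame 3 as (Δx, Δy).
(2.1, -3.2)

The cyan triangle was at (10.1, 17.8) in frame 1 and (12.2, 14.6) in frame 3.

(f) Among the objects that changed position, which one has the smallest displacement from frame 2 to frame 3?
the green cross

(moved 0.9)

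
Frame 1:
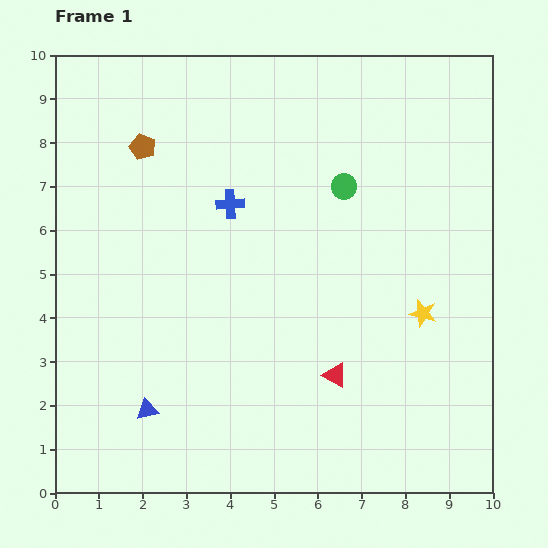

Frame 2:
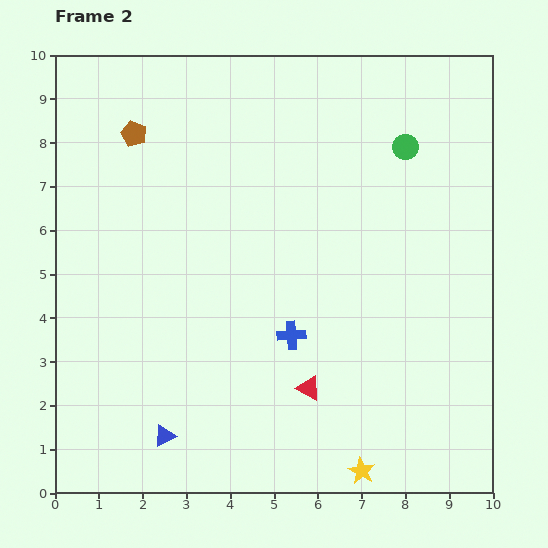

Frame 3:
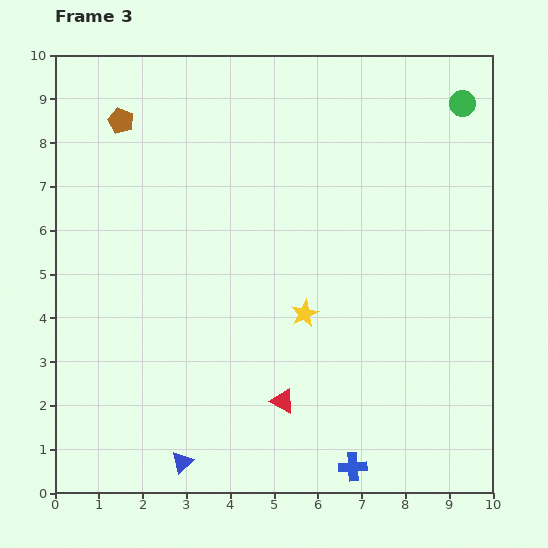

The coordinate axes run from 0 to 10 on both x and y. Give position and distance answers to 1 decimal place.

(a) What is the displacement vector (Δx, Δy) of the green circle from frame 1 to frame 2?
(1.4, 0.9)

The green circle was at (6.6, 7.0) in frame 1 and (8.0, 7.9) in frame 2.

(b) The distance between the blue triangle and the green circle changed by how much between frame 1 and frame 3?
+3.6

Distance in frame 1: 6.8. Distance in frame 3: 10.4.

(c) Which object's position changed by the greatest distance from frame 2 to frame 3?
the yellow star

(moved 3.8; next 3.3)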